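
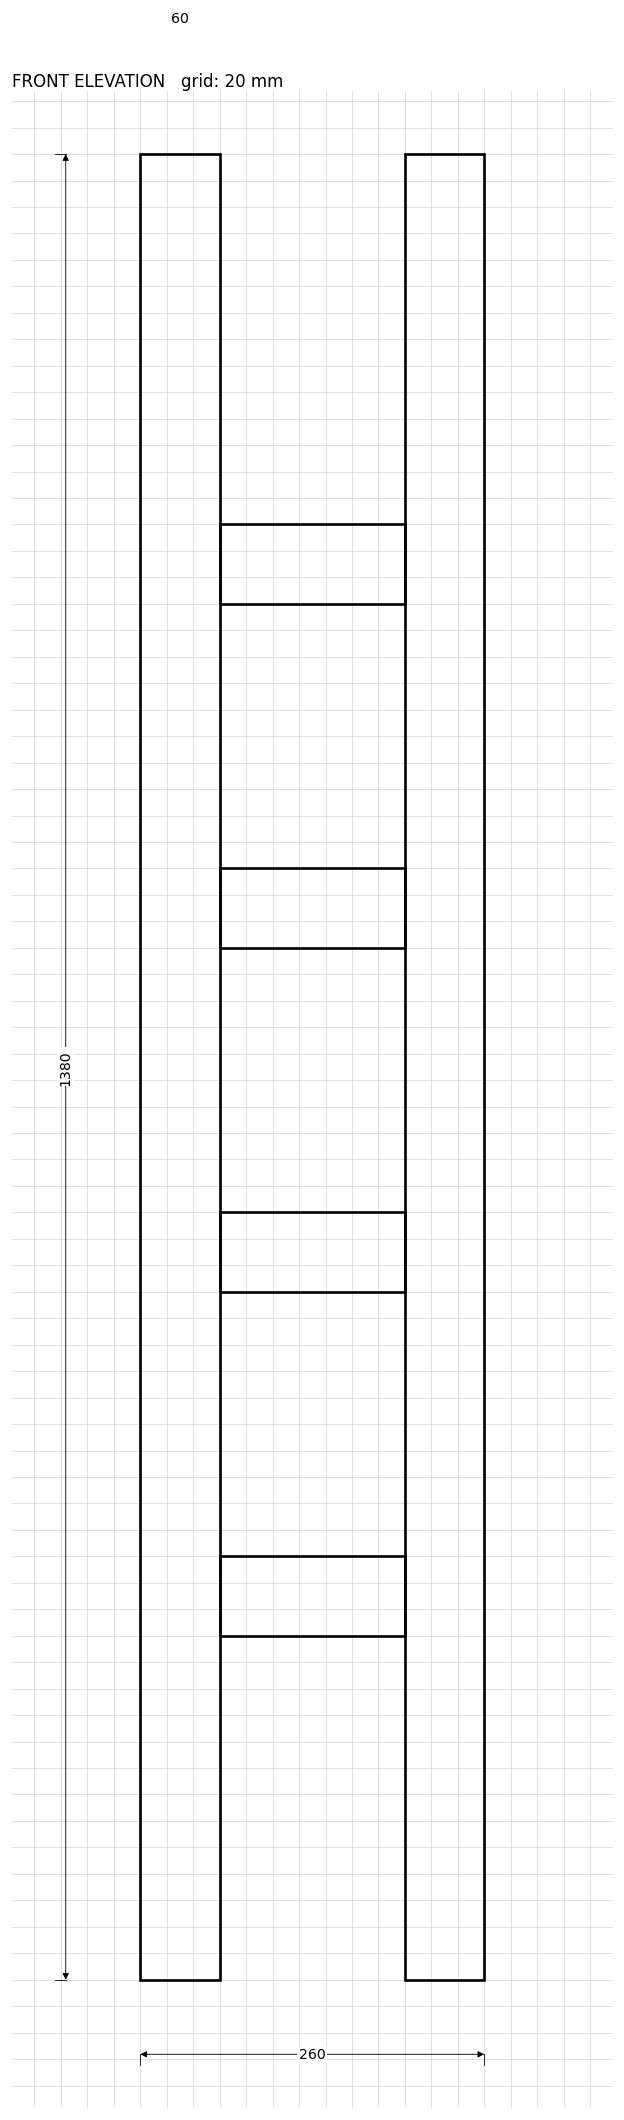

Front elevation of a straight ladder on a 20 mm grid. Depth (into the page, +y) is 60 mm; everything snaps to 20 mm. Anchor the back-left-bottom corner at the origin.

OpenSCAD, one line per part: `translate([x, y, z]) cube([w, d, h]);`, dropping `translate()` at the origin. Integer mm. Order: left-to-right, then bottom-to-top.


cube([60, 60, 1380]);
translate([60, 0, 260]) cube([140, 60, 60]);
translate([60, 0, 520]) cube([140, 60, 60]);
translate([60, 0, 780]) cube([140, 60, 60]);
translate([60, 0, 1040]) cube([140, 60, 60]);
translate([200, 0, 0]) cube([60, 60, 1380]);


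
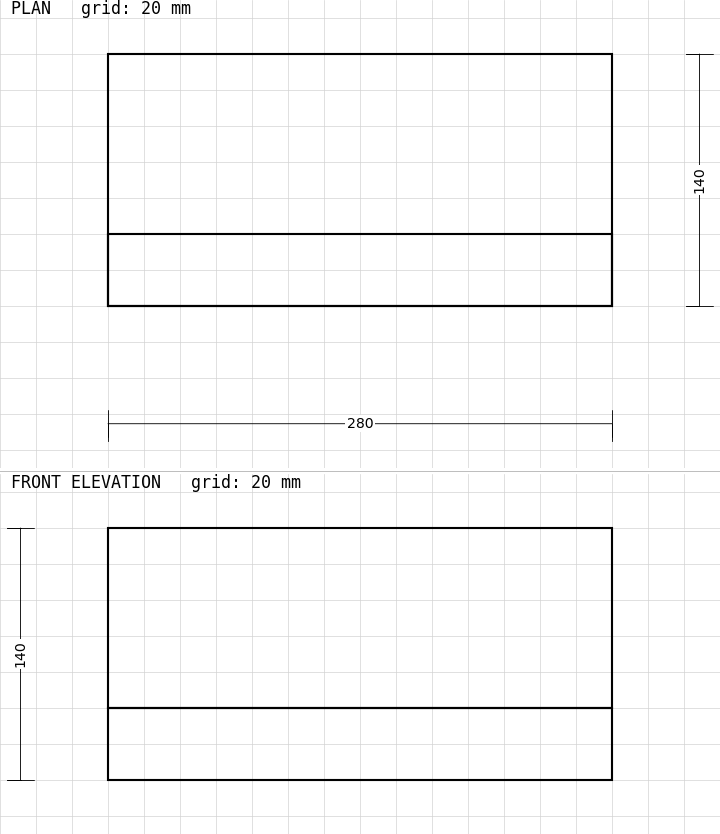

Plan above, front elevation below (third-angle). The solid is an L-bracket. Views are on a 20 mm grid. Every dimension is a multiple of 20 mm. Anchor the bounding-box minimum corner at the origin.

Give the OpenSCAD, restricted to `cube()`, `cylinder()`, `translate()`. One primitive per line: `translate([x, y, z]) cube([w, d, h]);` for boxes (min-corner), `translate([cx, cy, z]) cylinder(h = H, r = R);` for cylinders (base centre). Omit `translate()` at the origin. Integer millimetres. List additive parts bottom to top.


cube([280, 140, 40]);
translate([0, 0, 40]) cube([280, 40, 100]);


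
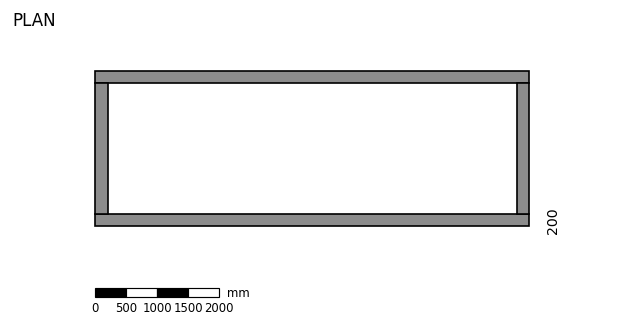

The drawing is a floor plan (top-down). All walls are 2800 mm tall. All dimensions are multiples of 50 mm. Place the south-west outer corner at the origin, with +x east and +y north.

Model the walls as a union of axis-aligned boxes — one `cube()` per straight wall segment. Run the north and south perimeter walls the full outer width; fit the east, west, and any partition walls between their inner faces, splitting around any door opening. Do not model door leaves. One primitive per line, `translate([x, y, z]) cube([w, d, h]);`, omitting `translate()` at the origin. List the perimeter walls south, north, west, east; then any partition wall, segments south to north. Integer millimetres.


cube([7000, 200, 2800]);
translate([0, 2300, 0]) cube([7000, 200, 2800]);
translate([0, 200, 0]) cube([200, 2100, 2800]);
translate([6800, 200, 0]) cube([200, 2100, 2800]);


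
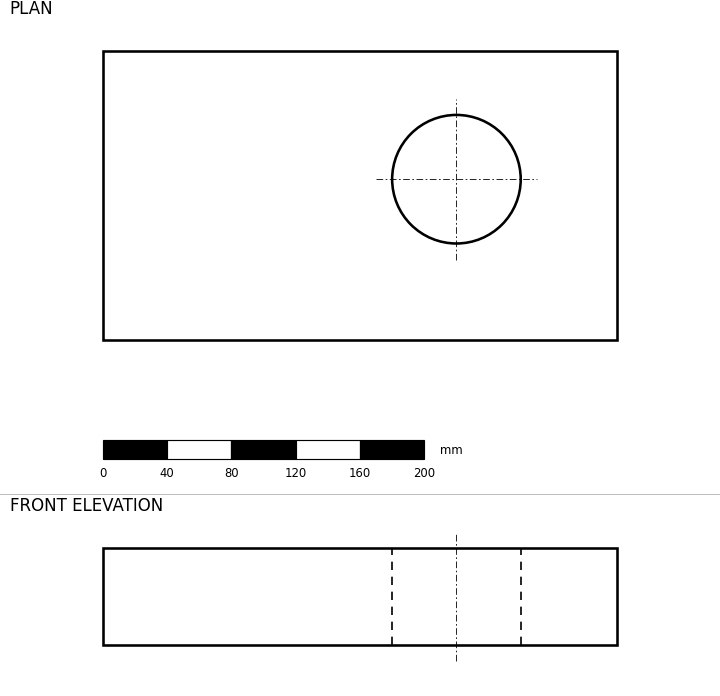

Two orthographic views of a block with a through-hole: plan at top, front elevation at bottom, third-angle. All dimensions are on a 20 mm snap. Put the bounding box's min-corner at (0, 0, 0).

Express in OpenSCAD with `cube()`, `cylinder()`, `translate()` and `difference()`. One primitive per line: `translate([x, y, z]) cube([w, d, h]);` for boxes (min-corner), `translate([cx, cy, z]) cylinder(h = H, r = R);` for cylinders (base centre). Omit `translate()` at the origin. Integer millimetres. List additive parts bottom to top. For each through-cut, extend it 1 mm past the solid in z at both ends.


difference() {
  cube([320, 180, 60]);
  translate([220, 100, -1]) cylinder(h = 62, r = 40);
}


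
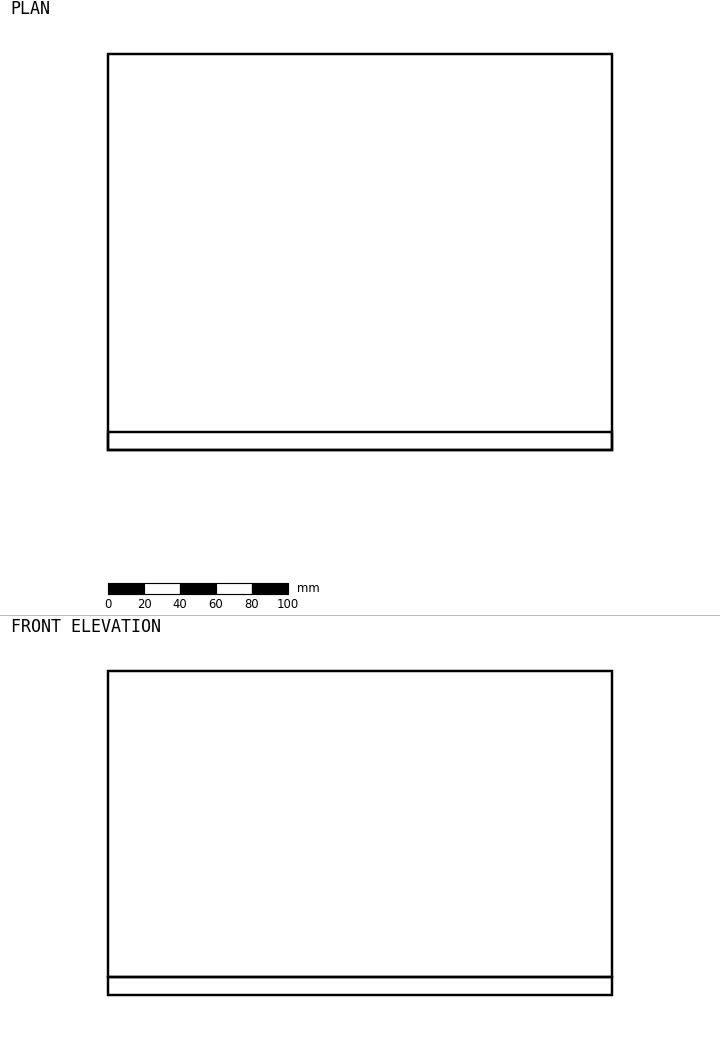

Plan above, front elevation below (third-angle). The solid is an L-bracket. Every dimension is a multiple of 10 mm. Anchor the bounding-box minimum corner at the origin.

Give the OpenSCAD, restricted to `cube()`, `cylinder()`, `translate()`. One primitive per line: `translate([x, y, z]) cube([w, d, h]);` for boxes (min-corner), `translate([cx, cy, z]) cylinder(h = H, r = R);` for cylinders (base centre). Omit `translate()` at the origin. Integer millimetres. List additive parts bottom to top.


cube([280, 220, 10]);
translate([0, 0, 10]) cube([280, 10, 170]);


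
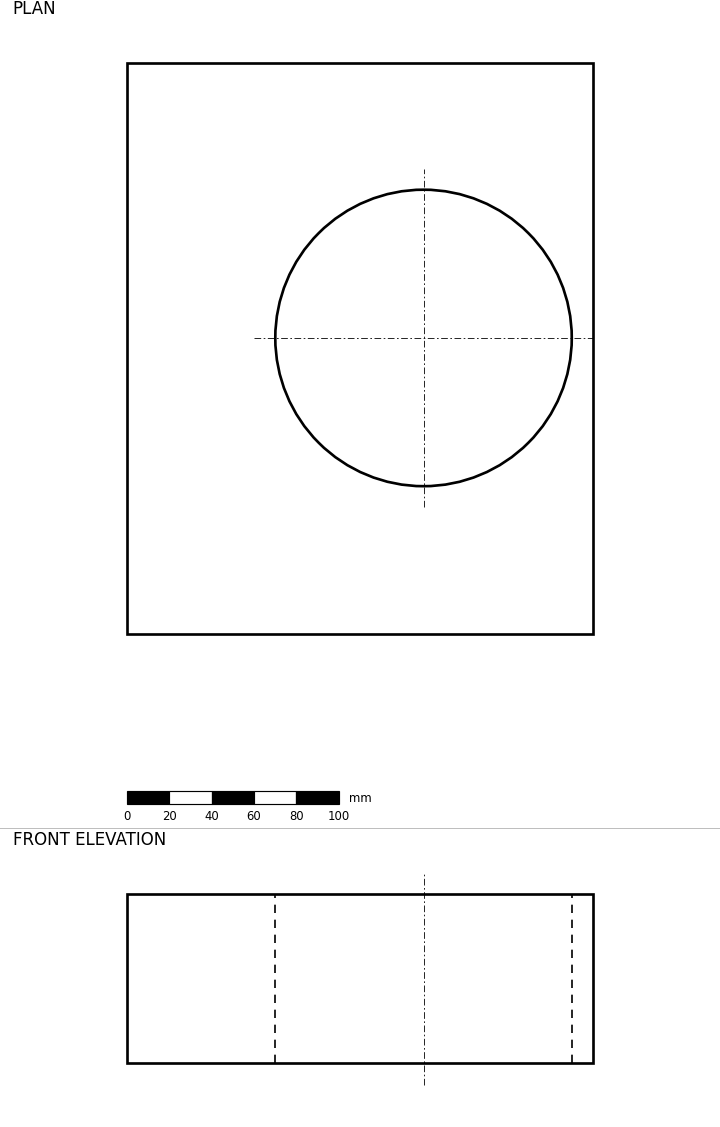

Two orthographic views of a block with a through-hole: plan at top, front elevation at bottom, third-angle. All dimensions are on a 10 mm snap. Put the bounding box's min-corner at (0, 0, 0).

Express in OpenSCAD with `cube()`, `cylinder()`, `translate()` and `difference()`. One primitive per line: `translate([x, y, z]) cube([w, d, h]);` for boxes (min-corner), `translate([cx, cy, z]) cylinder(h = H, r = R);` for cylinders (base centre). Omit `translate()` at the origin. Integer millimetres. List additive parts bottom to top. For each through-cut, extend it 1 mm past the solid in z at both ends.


difference() {
  cube([220, 270, 80]);
  translate([140, 140, -1]) cylinder(h = 82, r = 70);
}


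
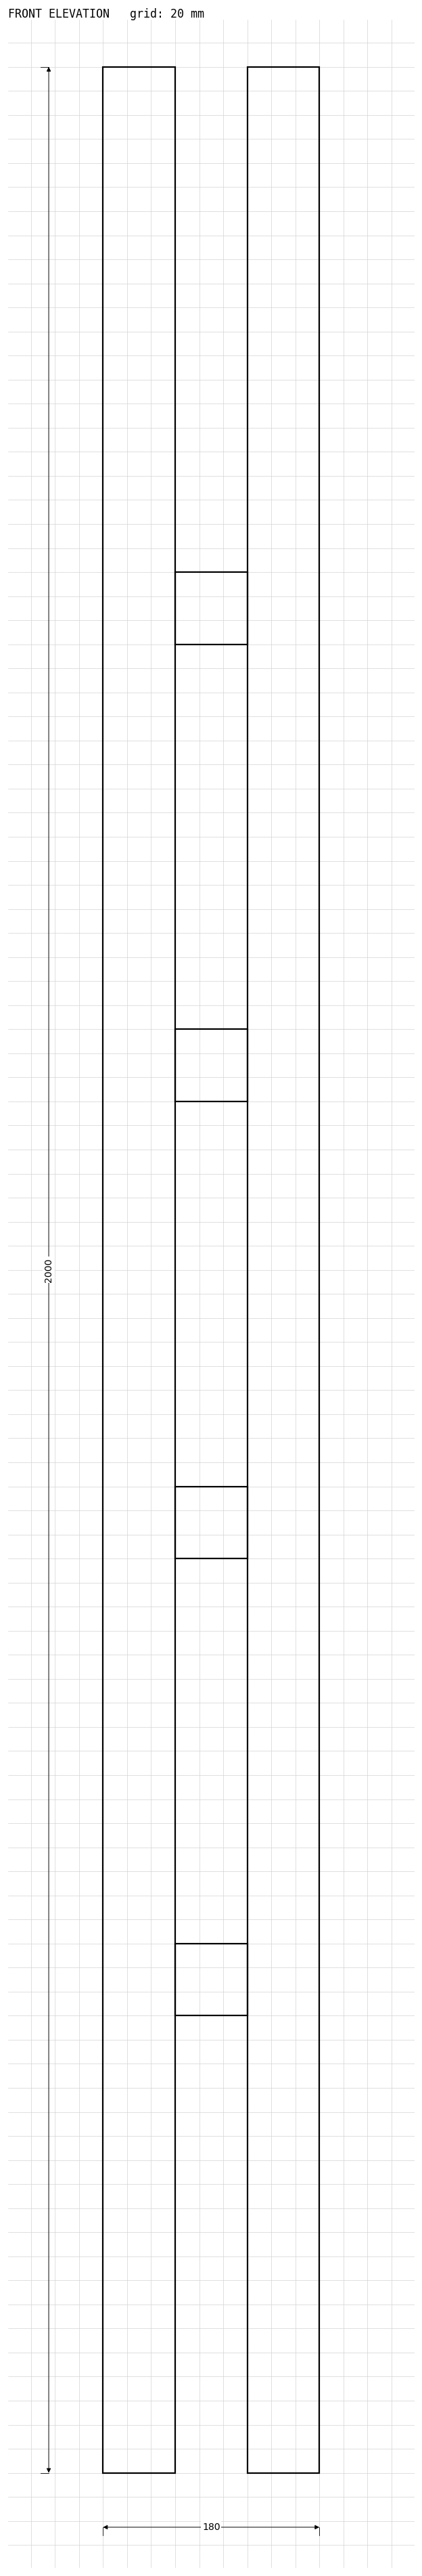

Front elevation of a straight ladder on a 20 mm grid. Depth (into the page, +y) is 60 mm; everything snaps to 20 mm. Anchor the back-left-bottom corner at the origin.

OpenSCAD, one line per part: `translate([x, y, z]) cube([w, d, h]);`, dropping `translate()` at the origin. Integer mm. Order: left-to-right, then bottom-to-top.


cube([60, 60, 2000]);
translate([60, 0, 380]) cube([60, 60, 60]);
translate([60, 0, 760]) cube([60, 60, 60]);
translate([60, 0, 1140]) cube([60, 60, 60]);
translate([60, 0, 1520]) cube([60, 60, 60]);
translate([120, 0, 0]) cube([60, 60, 2000]);


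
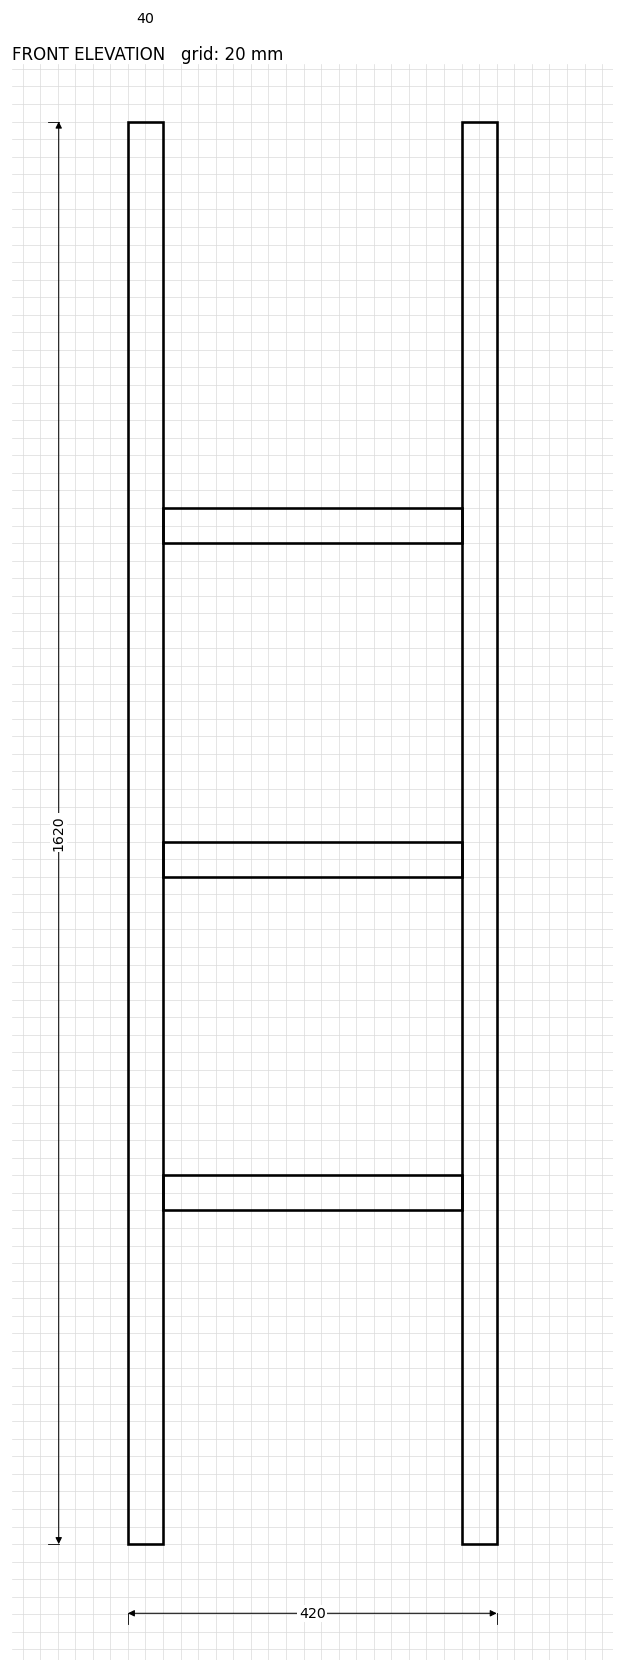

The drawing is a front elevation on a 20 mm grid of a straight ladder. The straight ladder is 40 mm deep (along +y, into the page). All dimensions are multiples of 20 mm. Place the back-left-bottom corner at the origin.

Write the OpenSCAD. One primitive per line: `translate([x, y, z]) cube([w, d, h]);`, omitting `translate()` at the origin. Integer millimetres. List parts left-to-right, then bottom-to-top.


cube([40, 40, 1620]);
translate([40, 0, 380]) cube([340, 40, 40]);
translate([40, 0, 760]) cube([340, 40, 40]);
translate([40, 0, 1140]) cube([340, 40, 40]);
translate([380, 0, 0]) cube([40, 40, 1620]);


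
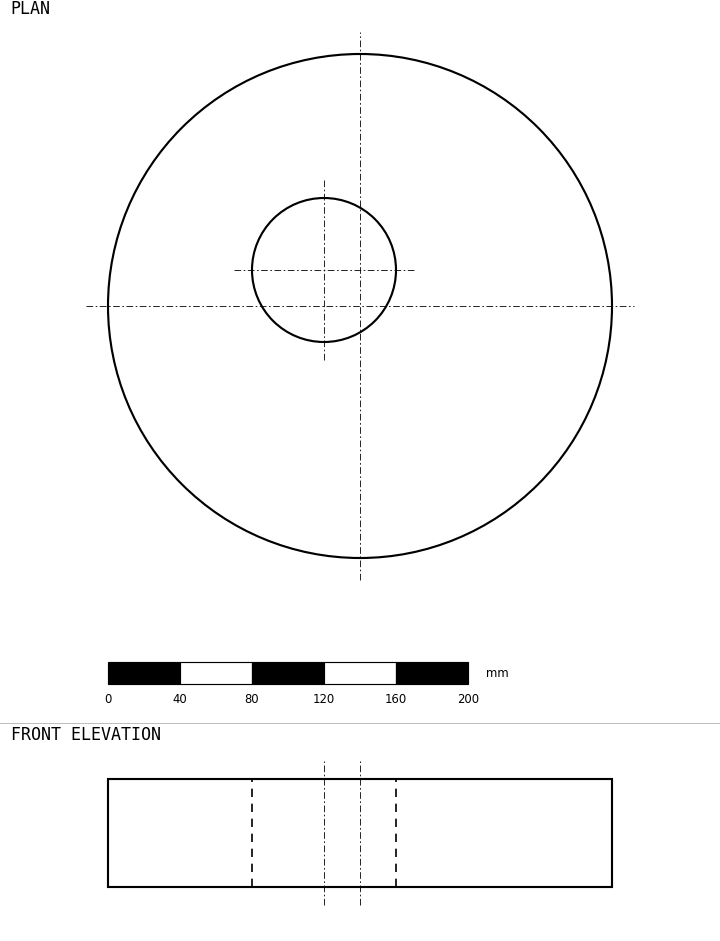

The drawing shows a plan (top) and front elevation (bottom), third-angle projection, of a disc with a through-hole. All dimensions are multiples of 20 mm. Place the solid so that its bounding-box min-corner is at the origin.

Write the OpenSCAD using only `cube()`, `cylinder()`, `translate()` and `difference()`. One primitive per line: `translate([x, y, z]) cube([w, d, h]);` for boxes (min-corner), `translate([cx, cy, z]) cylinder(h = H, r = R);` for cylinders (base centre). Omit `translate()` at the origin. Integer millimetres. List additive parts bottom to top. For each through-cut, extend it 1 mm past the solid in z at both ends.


difference() {
  translate([140, 140, 0]) cylinder(h = 60, r = 140);
  translate([120, 160, -1]) cylinder(h = 62, r = 40);
}


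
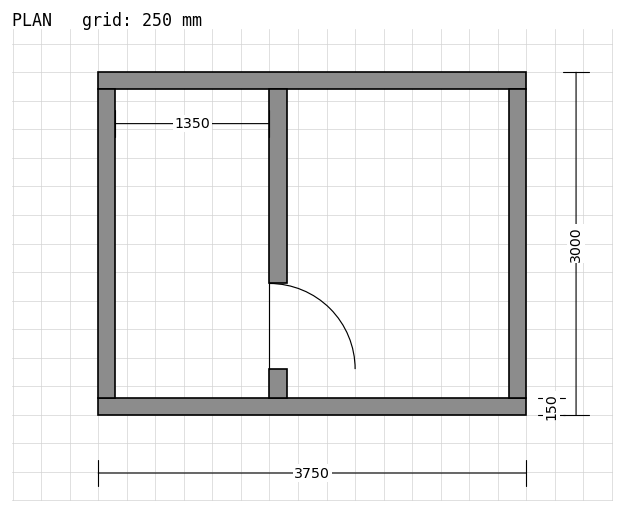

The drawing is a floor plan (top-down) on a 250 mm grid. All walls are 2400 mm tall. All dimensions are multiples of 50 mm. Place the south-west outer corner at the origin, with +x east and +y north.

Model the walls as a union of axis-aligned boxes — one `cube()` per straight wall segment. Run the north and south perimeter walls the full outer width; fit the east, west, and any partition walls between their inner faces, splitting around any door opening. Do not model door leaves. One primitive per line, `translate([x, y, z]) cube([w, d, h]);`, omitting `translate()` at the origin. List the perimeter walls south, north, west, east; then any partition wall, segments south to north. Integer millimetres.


cube([3750, 150, 2400]);
translate([0, 2850, 0]) cube([3750, 150, 2400]);
translate([0, 150, 0]) cube([150, 2700, 2400]);
translate([3600, 150, 0]) cube([150, 2700, 2400]);
translate([1500, 150, 0]) cube([150, 250, 2400]);
translate([1500, 1150, 0]) cube([150, 1700, 2400]);


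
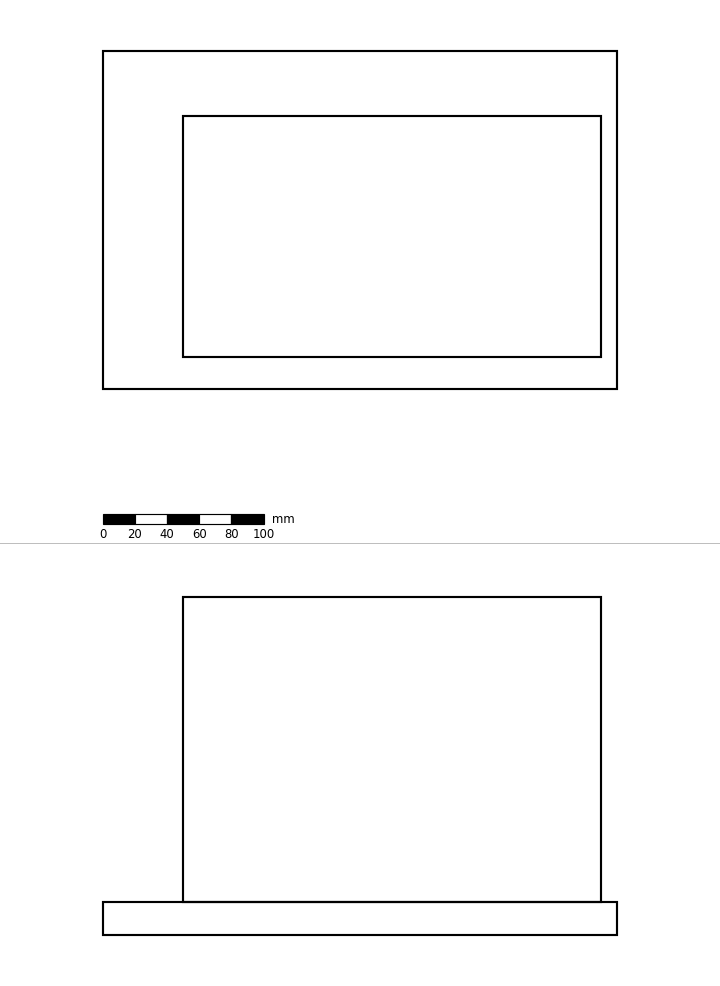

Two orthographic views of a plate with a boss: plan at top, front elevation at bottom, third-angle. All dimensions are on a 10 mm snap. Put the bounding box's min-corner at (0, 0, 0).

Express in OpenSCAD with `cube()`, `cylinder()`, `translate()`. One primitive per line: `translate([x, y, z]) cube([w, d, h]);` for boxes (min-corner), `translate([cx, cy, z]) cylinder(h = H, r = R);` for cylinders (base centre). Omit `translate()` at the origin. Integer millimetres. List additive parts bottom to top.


cube([320, 210, 20]);
translate([50, 20, 20]) cube([260, 150, 190]);


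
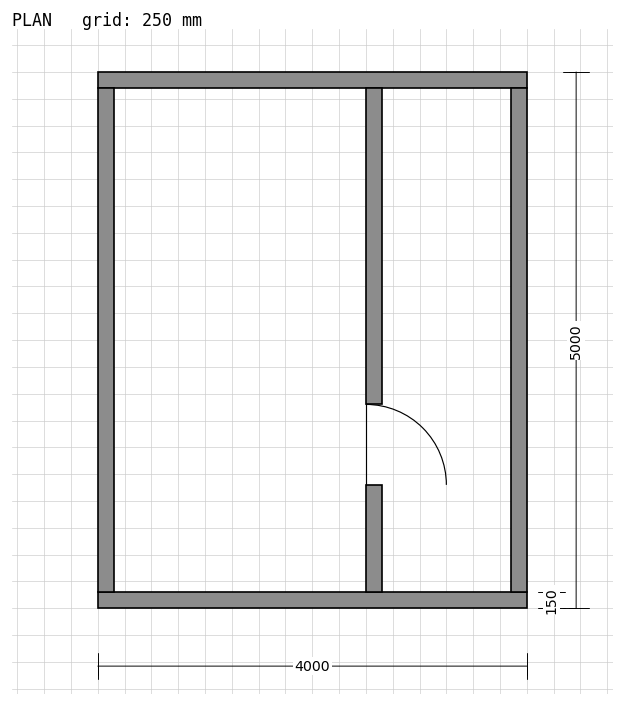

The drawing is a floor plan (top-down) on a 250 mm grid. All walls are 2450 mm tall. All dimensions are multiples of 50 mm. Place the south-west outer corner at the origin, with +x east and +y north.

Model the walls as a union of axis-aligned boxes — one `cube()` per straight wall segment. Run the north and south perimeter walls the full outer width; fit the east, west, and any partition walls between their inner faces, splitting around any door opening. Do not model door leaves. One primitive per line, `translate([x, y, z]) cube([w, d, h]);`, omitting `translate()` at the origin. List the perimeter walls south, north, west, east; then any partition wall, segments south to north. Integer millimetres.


cube([4000, 150, 2450]);
translate([0, 4850, 0]) cube([4000, 150, 2450]);
translate([0, 150, 0]) cube([150, 4700, 2450]);
translate([3850, 150, 0]) cube([150, 4700, 2450]);
translate([2500, 150, 0]) cube([150, 1000, 2450]);
translate([2500, 1900, 0]) cube([150, 2950, 2450]);


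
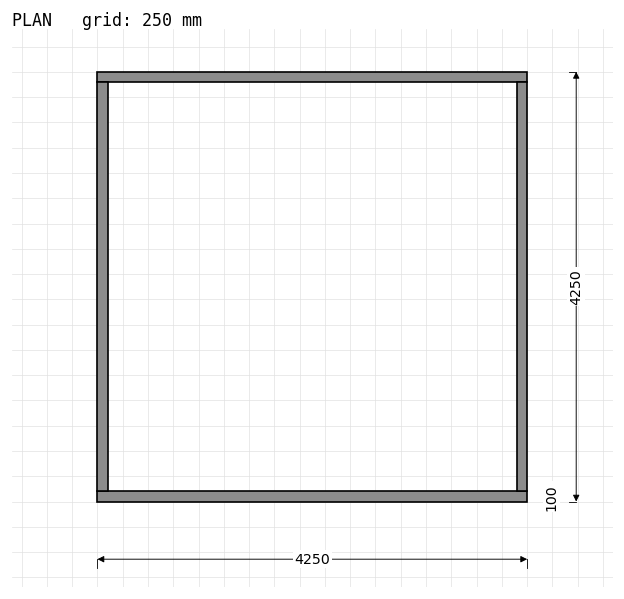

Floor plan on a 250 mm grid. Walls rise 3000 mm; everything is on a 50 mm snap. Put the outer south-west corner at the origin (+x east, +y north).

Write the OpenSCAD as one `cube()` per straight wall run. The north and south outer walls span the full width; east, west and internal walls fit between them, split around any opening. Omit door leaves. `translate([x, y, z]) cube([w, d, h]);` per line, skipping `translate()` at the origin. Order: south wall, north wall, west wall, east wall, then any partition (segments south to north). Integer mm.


cube([4250, 100, 3000]);
translate([0, 4150, 0]) cube([4250, 100, 3000]);
translate([0, 100, 0]) cube([100, 4050, 3000]);
translate([4150, 100, 0]) cube([100, 4050, 3000]);


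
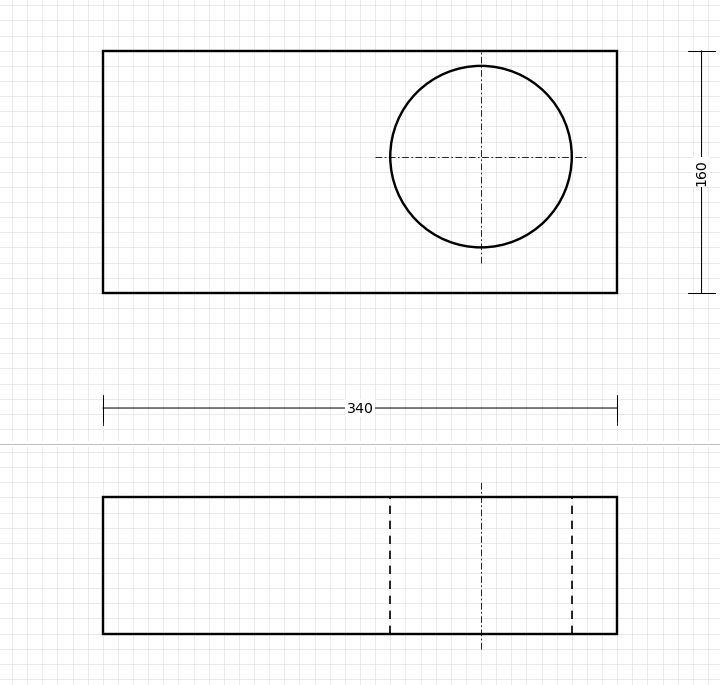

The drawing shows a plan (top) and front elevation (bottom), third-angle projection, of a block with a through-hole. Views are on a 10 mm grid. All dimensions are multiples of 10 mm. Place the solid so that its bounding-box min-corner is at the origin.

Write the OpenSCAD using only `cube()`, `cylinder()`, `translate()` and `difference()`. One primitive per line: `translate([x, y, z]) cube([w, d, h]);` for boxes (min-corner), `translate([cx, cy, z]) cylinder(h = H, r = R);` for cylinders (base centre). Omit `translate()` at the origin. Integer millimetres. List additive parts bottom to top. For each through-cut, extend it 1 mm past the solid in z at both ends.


difference() {
  cube([340, 160, 90]);
  translate([250, 90, -1]) cylinder(h = 92, r = 60);
}


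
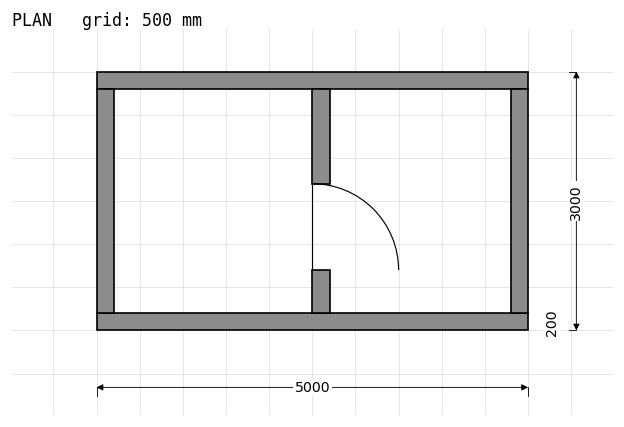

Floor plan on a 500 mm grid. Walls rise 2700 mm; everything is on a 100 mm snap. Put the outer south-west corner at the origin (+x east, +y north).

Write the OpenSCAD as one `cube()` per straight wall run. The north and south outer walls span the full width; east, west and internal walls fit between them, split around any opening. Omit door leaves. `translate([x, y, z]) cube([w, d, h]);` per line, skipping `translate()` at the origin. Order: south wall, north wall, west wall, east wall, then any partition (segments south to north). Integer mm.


cube([5000, 200, 2700]);
translate([0, 2800, 0]) cube([5000, 200, 2700]);
translate([0, 200, 0]) cube([200, 2600, 2700]);
translate([4800, 200, 0]) cube([200, 2600, 2700]);
translate([2500, 200, 0]) cube([200, 500, 2700]);
translate([2500, 1700, 0]) cube([200, 1100, 2700]);


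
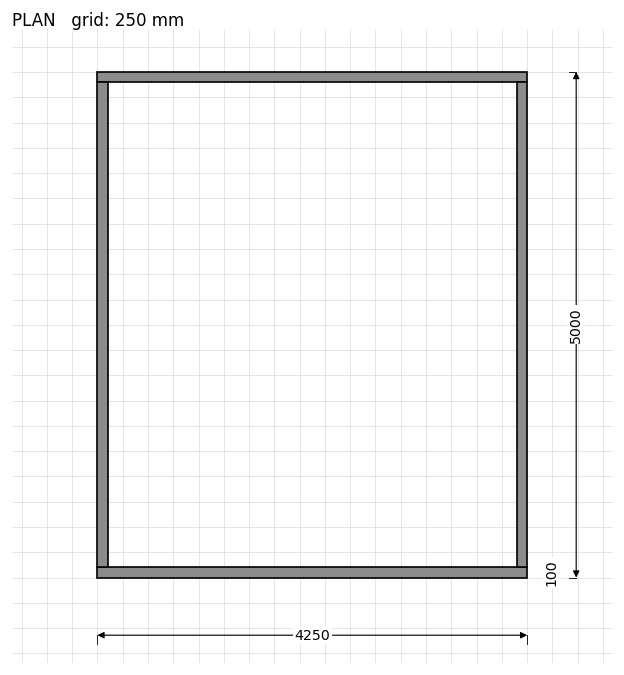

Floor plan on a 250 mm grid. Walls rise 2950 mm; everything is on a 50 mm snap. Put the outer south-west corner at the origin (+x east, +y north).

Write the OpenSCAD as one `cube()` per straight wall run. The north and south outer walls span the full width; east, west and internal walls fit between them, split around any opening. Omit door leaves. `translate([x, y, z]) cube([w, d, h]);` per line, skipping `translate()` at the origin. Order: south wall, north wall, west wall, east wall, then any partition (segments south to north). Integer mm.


cube([4250, 100, 2950]);
translate([0, 4900, 0]) cube([4250, 100, 2950]);
translate([0, 100, 0]) cube([100, 4800, 2950]);
translate([4150, 100, 0]) cube([100, 4800, 2950]);


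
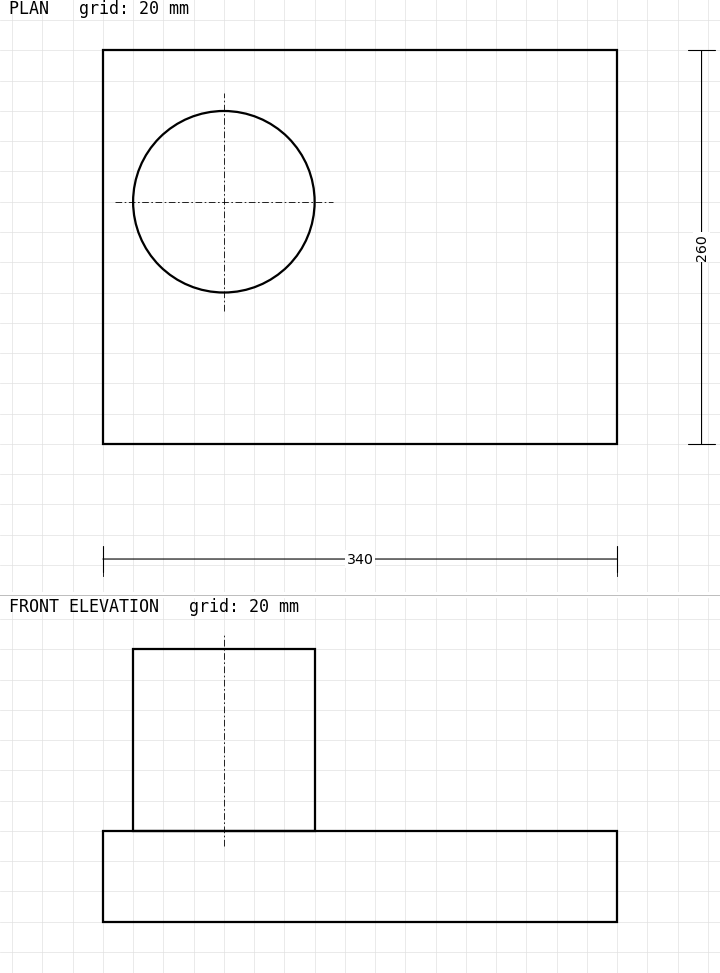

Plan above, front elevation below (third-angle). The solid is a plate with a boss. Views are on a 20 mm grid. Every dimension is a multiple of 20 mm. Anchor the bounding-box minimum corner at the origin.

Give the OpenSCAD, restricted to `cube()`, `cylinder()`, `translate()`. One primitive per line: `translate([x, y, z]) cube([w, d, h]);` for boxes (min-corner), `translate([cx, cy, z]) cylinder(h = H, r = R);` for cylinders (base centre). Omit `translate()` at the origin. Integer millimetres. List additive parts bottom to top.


cube([340, 260, 60]);
translate([80, 160, 60]) cylinder(h = 120, r = 60);


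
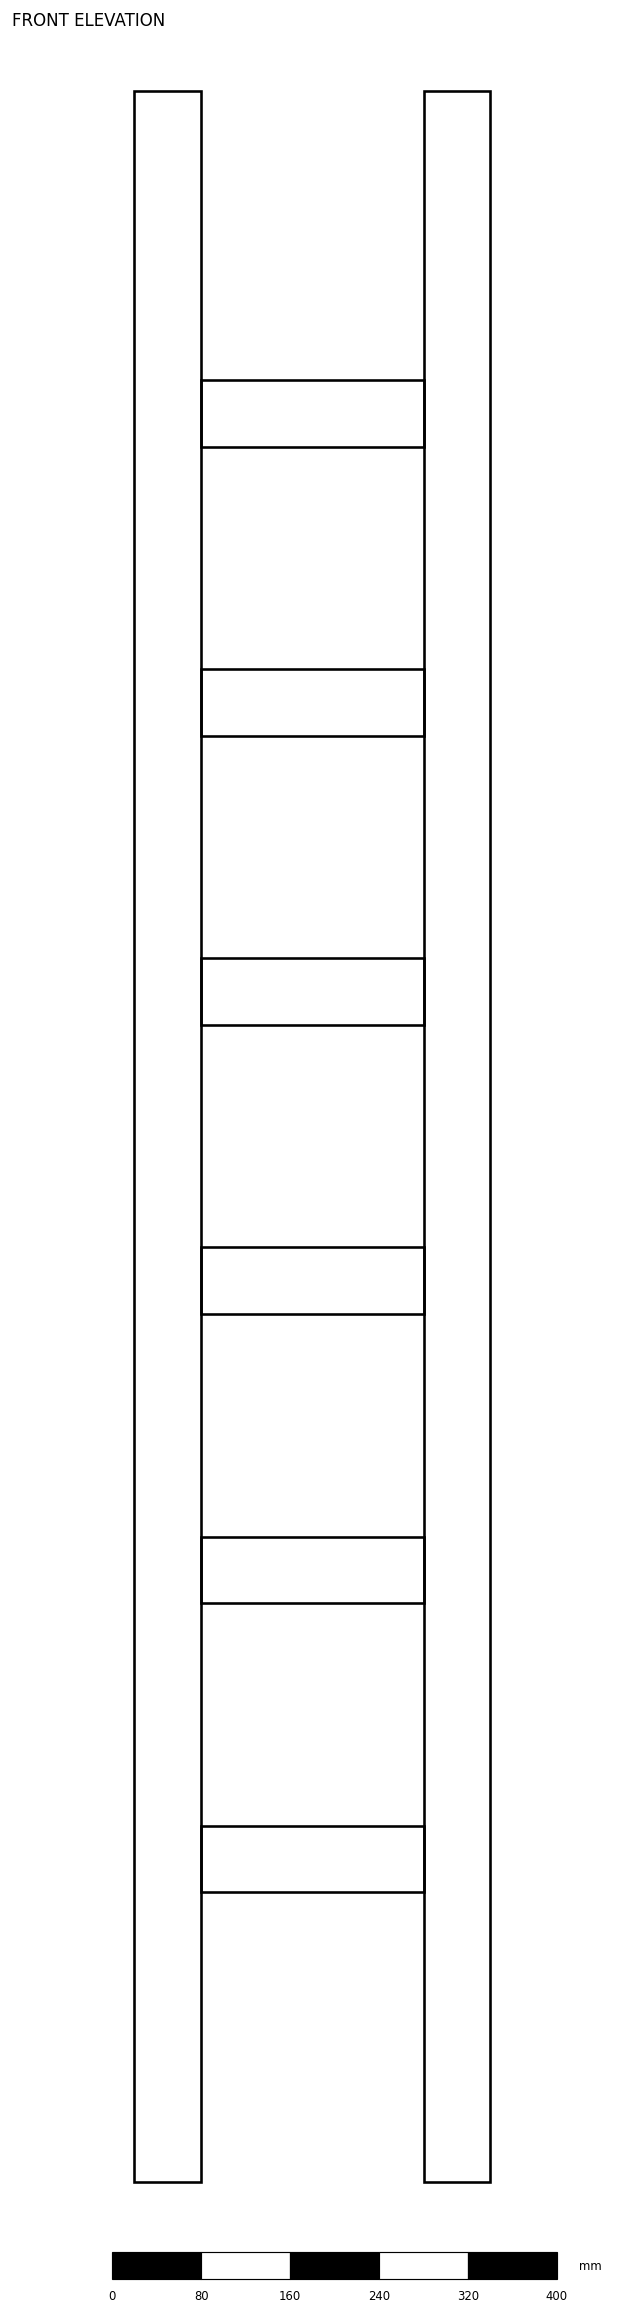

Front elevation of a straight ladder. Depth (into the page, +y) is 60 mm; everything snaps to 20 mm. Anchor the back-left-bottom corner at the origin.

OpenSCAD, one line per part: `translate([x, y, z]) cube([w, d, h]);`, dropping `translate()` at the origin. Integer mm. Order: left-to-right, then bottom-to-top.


cube([60, 60, 1880]);
translate([60, 0, 260]) cube([200, 60, 60]);
translate([60, 0, 520]) cube([200, 60, 60]);
translate([60, 0, 780]) cube([200, 60, 60]);
translate([60, 0, 1040]) cube([200, 60, 60]);
translate([60, 0, 1300]) cube([200, 60, 60]);
translate([60, 0, 1560]) cube([200, 60, 60]);
translate([260, 0, 0]) cube([60, 60, 1880]);


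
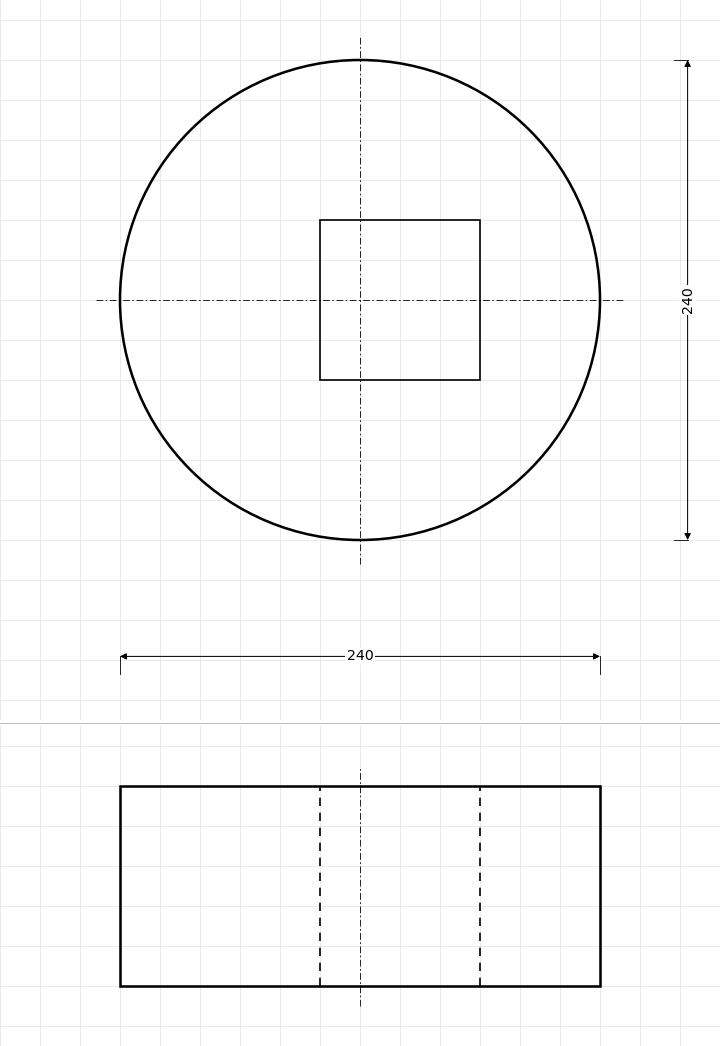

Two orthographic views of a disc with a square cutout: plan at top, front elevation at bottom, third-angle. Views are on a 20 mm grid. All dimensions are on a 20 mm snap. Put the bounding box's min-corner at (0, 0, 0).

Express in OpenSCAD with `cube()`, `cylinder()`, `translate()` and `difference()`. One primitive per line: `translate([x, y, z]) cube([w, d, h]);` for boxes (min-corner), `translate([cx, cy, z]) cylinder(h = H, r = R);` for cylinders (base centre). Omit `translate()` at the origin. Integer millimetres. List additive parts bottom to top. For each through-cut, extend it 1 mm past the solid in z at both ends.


difference() {
  translate([120, 120, 0]) cylinder(h = 100, r = 120);
  translate([100, 80, -1]) cube([80, 80, 102]);
}


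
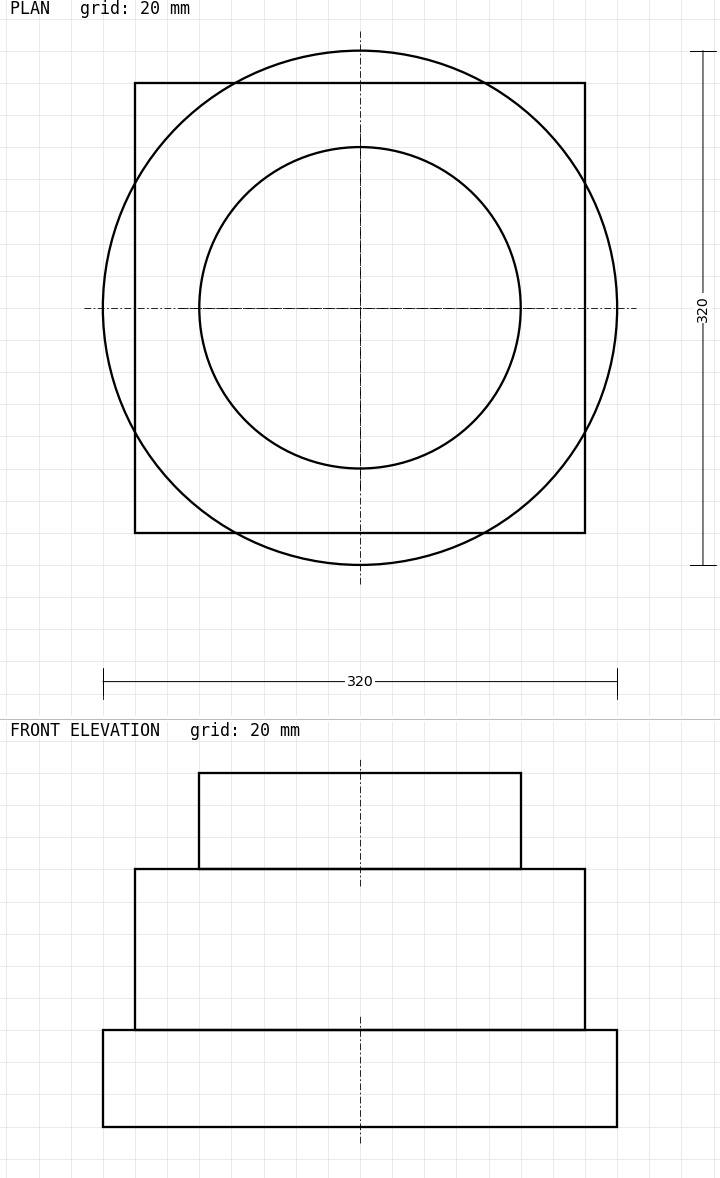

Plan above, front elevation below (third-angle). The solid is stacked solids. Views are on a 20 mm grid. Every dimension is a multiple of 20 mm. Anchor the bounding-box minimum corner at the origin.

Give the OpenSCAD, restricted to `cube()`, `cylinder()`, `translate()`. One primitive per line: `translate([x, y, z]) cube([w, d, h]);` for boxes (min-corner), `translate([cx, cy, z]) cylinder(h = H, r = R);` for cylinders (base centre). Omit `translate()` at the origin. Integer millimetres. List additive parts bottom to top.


translate([160, 160, 0]) cylinder(h = 60, r = 160);
translate([20, 20, 60]) cube([280, 280, 100]);
translate([160, 160, 160]) cylinder(h = 60, r = 100);


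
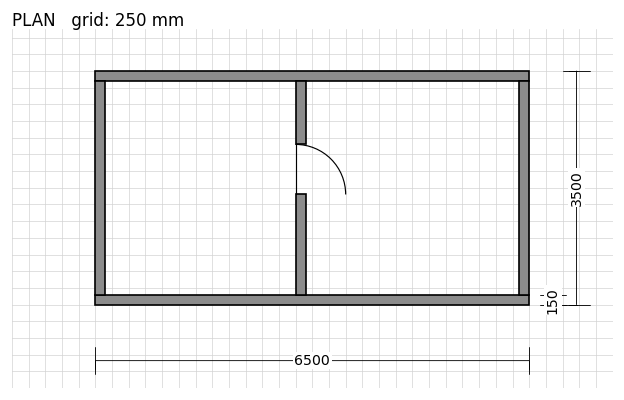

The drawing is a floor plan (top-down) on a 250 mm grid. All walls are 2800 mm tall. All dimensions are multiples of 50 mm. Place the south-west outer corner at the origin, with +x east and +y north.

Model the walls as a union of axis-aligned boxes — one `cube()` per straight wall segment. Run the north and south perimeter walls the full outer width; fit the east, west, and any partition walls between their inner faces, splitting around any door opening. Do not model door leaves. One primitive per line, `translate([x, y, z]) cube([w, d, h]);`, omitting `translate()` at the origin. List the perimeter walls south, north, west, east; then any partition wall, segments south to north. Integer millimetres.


cube([6500, 150, 2800]);
translate([0, 3350, 0]) cube([6500, 150, 2800]);
translate([0, 150, 0]) cube([150, 3200, 2800]);
translate([6350, 150, 0]) cube([150, 3200, 2800]);
translate([3000, 150, 0]) cube([150, 1500, 2800]);
translate([3000, 2400, 0]) cube([150, 950, 2800]);


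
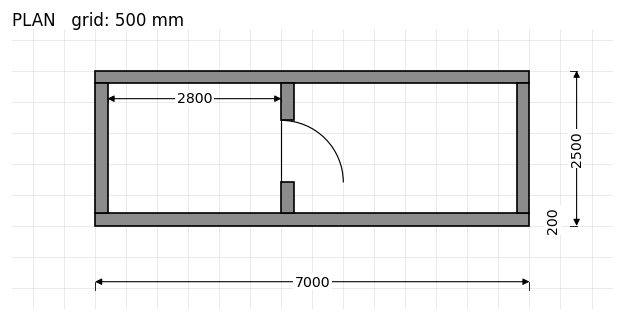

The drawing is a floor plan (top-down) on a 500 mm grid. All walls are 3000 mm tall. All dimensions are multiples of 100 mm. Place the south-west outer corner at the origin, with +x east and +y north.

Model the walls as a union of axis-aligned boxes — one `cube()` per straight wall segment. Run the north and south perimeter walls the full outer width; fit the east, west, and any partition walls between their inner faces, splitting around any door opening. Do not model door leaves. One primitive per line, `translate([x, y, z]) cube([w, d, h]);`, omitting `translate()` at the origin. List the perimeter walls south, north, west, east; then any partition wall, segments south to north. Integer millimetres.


cube([7000, 200, 3000]);
translate([0, 2300, 0]) cube([7000, 200, 3000]);
translate([0, 200, 0]) cube([200, 2100, 3000]);
translate([6800, 200, 0]) cube([200, 2100, 3000]);
translate([3000, 200, 0]) cube([200, 500, 3000]);
translate([3000, 1700, 0]) cube([200, 600, 3000]);


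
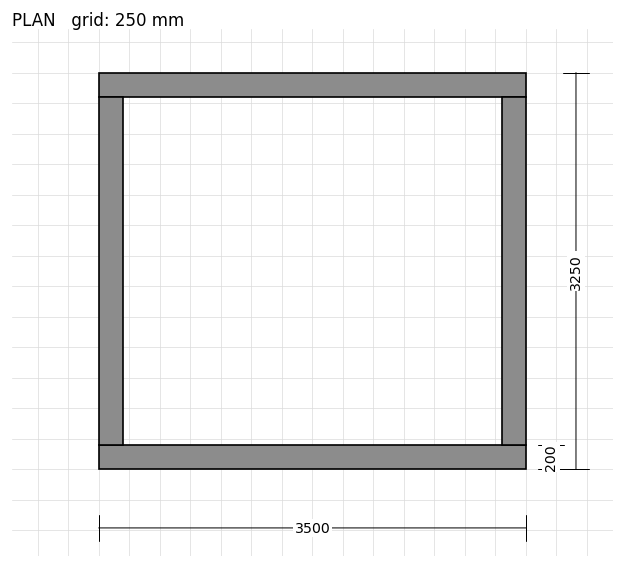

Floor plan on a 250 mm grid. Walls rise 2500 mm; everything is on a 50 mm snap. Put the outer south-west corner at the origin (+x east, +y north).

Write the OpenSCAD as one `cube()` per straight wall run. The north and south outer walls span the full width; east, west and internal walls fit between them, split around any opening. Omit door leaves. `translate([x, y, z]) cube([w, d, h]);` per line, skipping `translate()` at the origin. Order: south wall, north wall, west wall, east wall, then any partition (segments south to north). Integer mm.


cube([3500, 200, 2500]);
translate([0, 3050, 0]) cube([3500, 200, 2500]);
translate([0, 200, 0]) cube([200, 2850, 2500]);
translate([3300, 200, 0]) cube([200, 2850, 2500]);


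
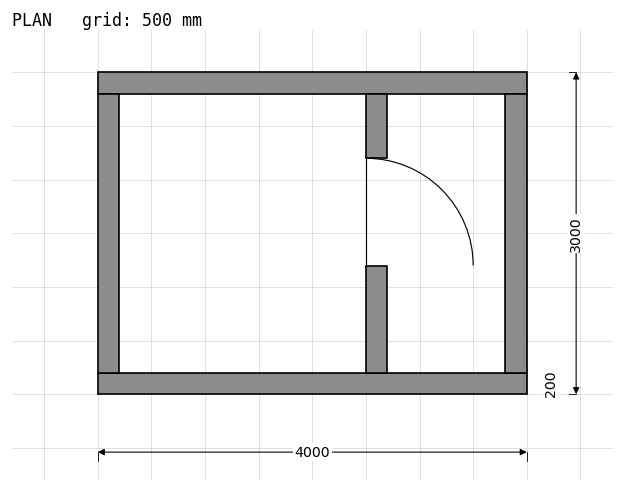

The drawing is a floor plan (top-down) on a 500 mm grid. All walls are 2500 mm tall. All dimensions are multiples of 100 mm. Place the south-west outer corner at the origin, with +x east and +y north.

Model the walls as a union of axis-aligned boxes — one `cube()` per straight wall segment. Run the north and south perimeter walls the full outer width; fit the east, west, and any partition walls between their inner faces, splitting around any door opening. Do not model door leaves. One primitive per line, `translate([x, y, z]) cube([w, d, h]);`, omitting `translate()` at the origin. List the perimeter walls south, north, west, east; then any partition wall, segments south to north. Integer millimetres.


cube([4000, 200, 2500]);
translate([0, 2800, 0]) cube([4000, 200, 2500]);
translate([0, 200, 0]) cube([200, 2600, 2500]);
translate([3800, 200, 0]) cube([200, 2600, 2500]);
translate([2500, 200, 0]) cube([200, 1000, 2500]);
translate([2500, 2200, 0]) cube([200, 600, 2500]);


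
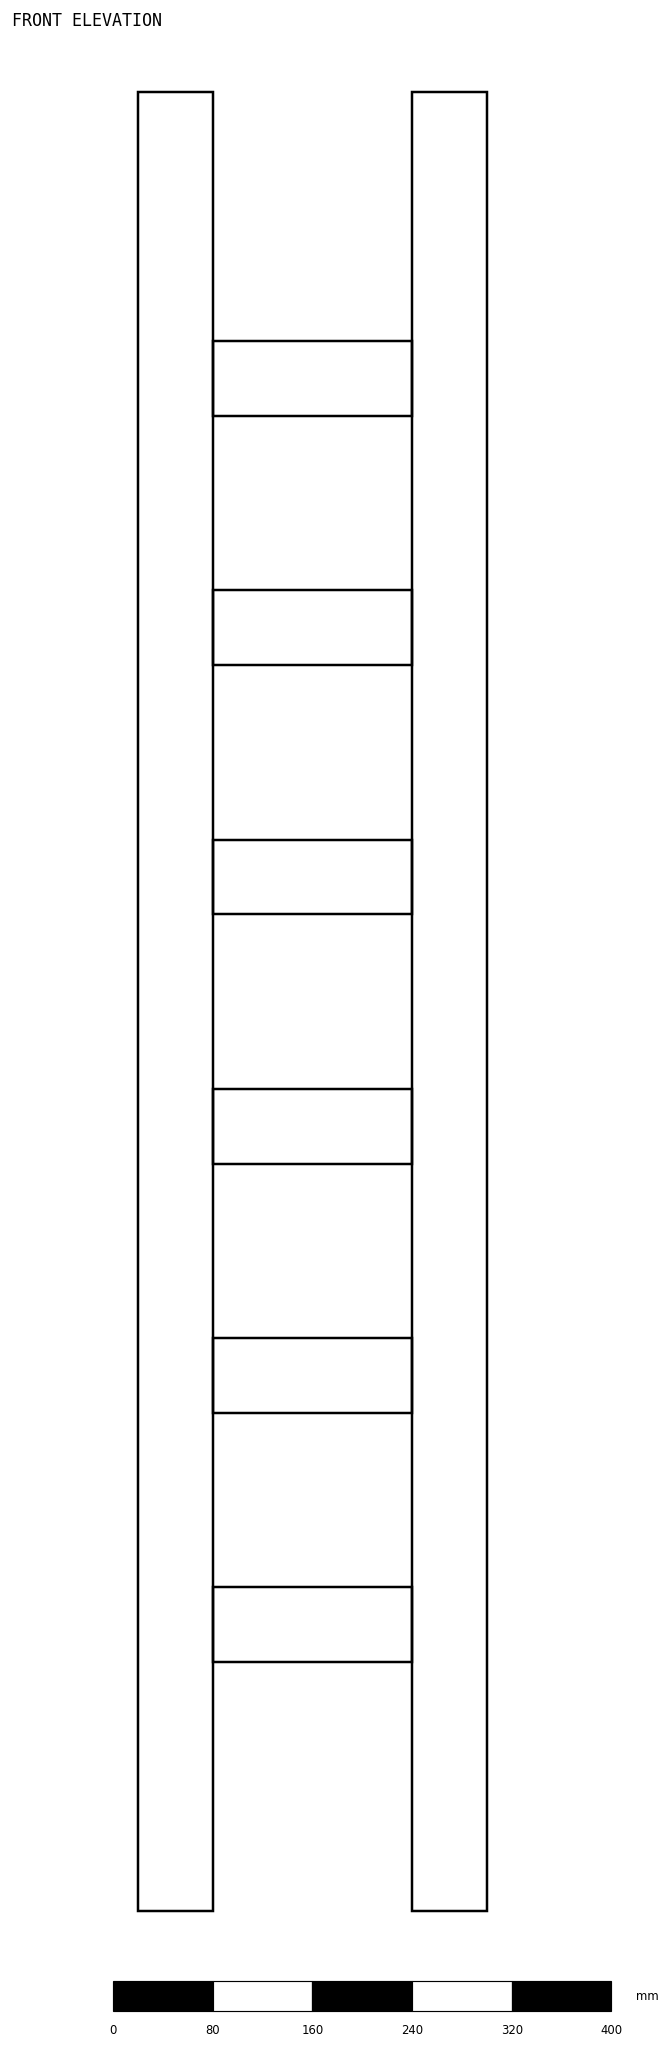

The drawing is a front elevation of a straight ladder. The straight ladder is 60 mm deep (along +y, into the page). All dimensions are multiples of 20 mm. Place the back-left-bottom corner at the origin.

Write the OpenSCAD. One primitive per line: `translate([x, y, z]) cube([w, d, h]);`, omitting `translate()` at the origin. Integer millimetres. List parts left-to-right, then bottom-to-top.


cube([60, 60, 1460]);
translate([60, 0, 200]) cube([160, 60, 60]);
translate([60, 0, 400]) cube([160, 60, 60]);
translate([60, 0, 600]) cube([160, 60, 60]);
translate([60, 0, 800]) cube([160, 60, 60]);
translate([60, 0, 1000]) cube([160, 60, 60]);
translate([60, 0, 1200]) cube([160, 60, 60]);
translate([220, 0, 0]) cube([60, 60, 1460]);


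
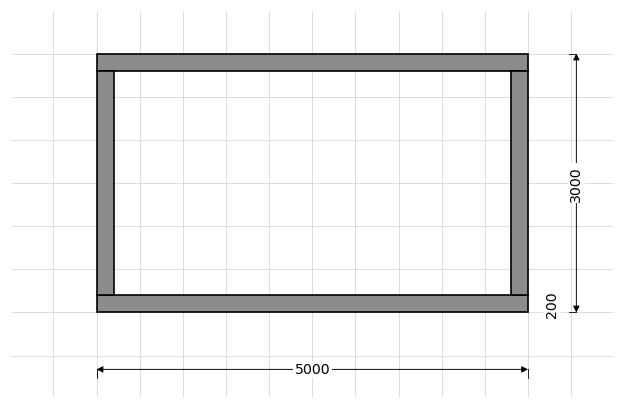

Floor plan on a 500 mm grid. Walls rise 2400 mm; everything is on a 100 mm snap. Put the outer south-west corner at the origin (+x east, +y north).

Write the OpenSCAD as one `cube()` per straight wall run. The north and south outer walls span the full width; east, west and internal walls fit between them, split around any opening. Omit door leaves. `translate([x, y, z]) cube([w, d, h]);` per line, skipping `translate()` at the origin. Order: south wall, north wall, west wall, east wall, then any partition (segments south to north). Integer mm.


cube([5000, 200, 2400]);
translate([0, 2800, 0]) cube([5000, 200, 2400]);
translate([0, 200, 0]) cube([200, 2600, 2400]);
translate([4800, 200, 0]) cube([200, 2600, 2400]);


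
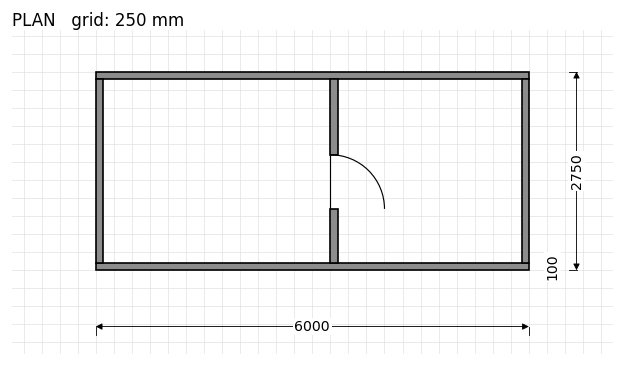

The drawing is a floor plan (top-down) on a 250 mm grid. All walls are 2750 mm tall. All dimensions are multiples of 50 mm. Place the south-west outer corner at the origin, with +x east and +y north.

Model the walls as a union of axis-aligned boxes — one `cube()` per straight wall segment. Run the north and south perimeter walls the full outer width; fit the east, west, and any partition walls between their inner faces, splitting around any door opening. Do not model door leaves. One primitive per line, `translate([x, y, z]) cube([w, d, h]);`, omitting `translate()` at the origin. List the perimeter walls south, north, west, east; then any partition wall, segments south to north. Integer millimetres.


cube([6000, 100, 2750]);
translate([0, 2650, 0]) cube([6000, 100, 2750]);
translate([0, 100, 0]) cube([100, 2550, 2750]);
translate([5900, 100, 0]) cube([100, 2550, 2750]);
translate([3250, 100, 0]) cube([100, 750, 2750]);
translate([3250, 1600, 0]) cube([100, 1050, 2750]);


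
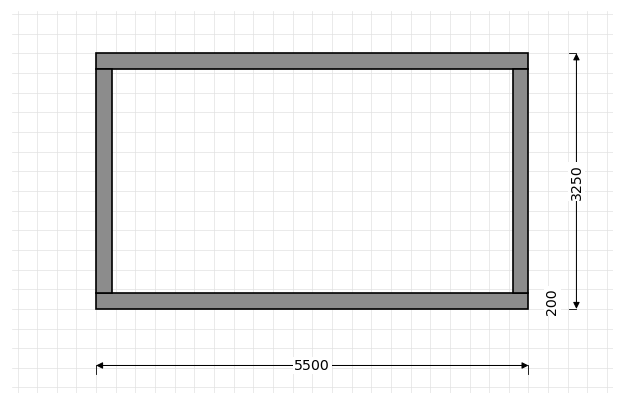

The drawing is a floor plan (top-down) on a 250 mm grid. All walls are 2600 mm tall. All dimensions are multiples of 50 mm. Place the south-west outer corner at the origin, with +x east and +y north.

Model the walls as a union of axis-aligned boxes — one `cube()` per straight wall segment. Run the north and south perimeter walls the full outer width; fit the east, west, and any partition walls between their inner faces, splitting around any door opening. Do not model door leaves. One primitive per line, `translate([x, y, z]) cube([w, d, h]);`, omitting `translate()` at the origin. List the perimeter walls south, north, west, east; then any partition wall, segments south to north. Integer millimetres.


cube([5500, 200, 2600]);
translate([0, 3050, 0]) cube([5500, 200, 2600]);
translate([0, 200, 0]) cube([200, 2850, 2600]);
translate([5300, 200, 0]) cube([200, 2850, 2600]);


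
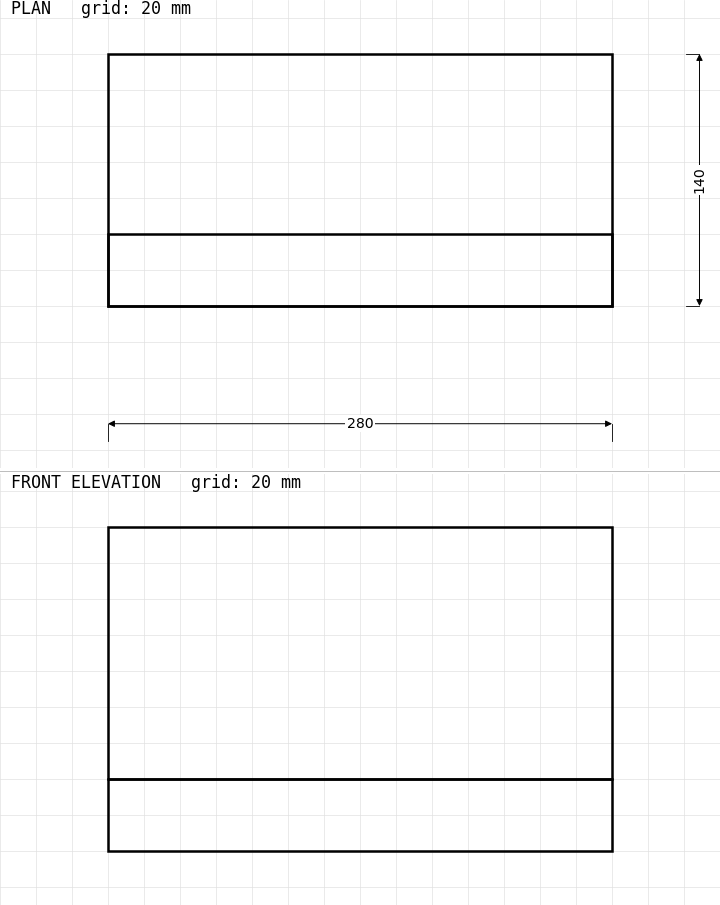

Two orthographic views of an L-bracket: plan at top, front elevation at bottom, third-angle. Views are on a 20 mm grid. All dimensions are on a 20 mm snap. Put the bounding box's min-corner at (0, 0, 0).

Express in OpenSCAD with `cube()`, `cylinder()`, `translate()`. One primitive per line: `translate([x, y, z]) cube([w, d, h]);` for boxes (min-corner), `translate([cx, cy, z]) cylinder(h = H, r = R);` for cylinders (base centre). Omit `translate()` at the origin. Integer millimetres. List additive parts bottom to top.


cube([280, 140, 40]);
translate([0, 0, 40]) cube([280, 40, 140]);


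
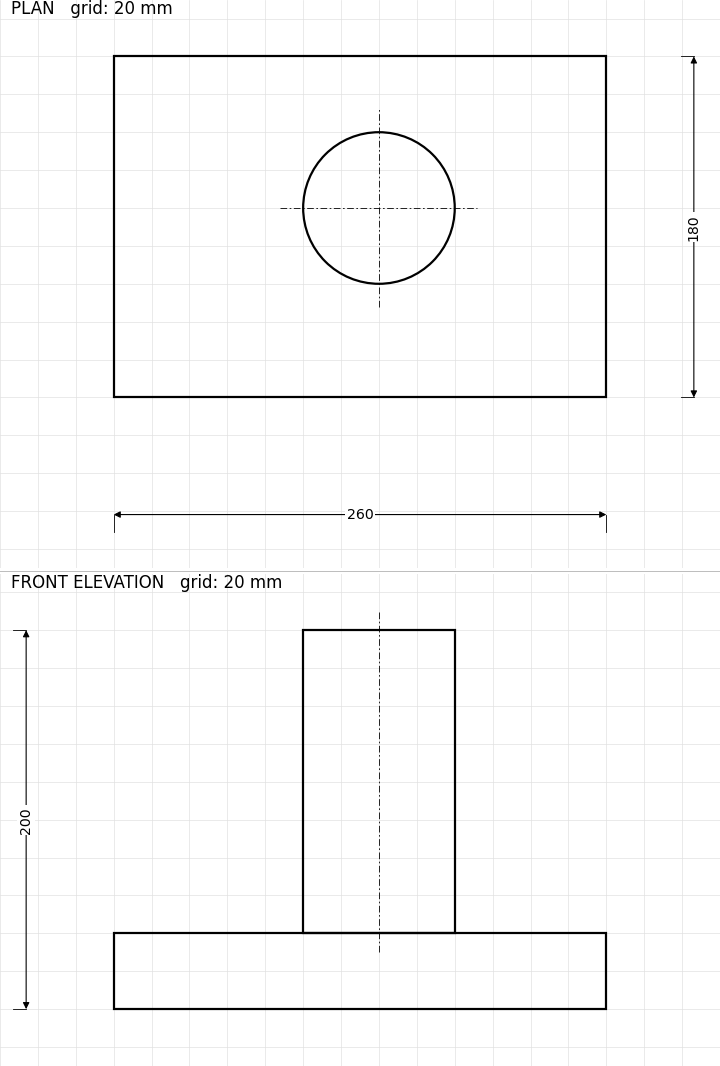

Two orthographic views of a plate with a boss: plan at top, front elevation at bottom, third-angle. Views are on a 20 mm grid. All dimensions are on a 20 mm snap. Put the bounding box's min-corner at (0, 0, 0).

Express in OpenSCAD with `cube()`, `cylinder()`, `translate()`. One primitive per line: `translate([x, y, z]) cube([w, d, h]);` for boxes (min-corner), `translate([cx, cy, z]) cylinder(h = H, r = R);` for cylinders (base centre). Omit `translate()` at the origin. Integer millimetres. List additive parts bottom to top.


cube([260, 180, 40]);
translate([140, 100, 40]) cylinder(h = 160, r = 40);


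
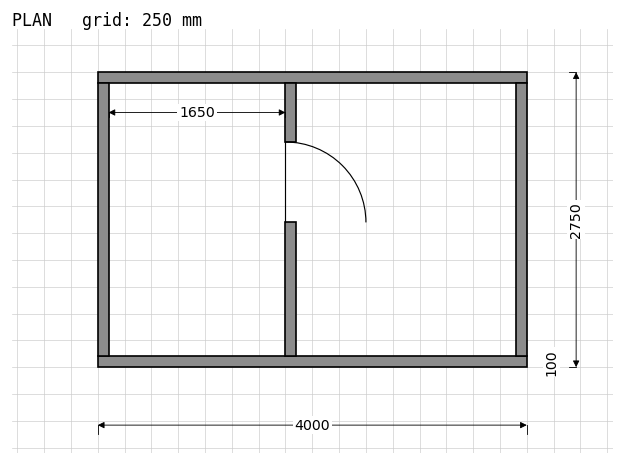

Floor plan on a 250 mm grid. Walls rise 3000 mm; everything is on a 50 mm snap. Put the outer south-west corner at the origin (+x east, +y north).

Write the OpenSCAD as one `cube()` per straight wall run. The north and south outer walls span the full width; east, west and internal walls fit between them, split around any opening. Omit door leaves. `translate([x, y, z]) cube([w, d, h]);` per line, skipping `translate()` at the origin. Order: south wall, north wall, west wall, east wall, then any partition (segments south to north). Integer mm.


cube([4000, 100, 3000]);
translate([0, 2650, 0]) cube([4000, 100, 3000]);
translate([0, 100, 0]) cube([100, 2550, 3000]);
translate([3900, 100, 0]) cube([100, 2550, 3000]);
translate([1750, 100, 0]) cube([100, 1250, 3000]);
translate([1750, 2100, 0]) cube([100, 550, 3000]);


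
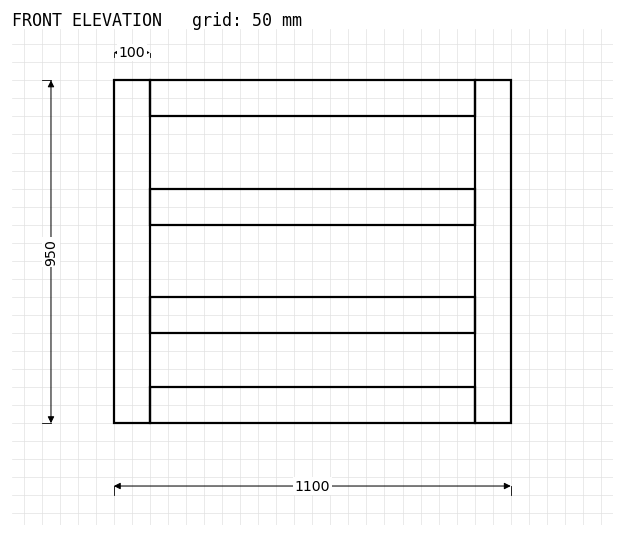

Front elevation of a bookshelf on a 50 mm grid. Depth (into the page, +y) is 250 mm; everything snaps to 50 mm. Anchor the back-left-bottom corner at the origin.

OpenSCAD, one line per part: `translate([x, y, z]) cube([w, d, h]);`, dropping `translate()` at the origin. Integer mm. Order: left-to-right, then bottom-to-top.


cube([100, 250, 950]);
translate([100, 0, 0]) cube([900, 250, 100]);
translate([100, 0, 250]) cube([900, 250, 100]);
translate([100, 0, 550]) cube([900, 250, 100]);
translate([100, 0, 850]) cube([900, 250, 100]);
translate([1000, 0, 0]) cube([100, 250, 950]);


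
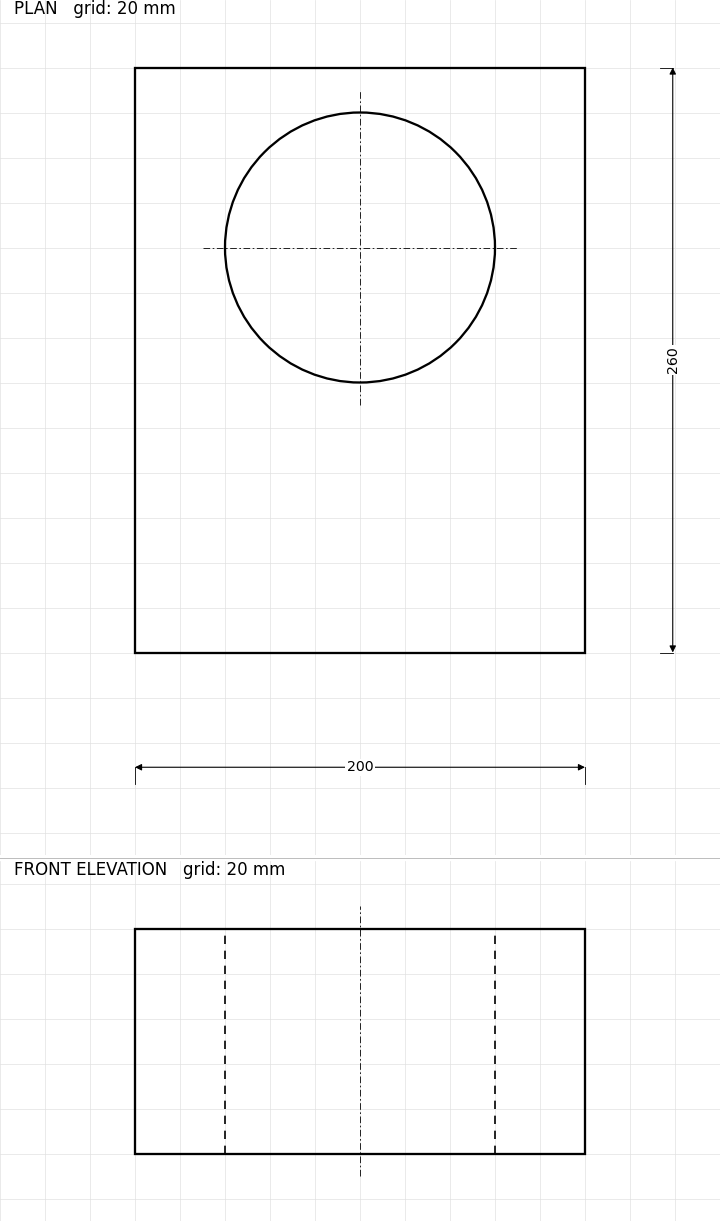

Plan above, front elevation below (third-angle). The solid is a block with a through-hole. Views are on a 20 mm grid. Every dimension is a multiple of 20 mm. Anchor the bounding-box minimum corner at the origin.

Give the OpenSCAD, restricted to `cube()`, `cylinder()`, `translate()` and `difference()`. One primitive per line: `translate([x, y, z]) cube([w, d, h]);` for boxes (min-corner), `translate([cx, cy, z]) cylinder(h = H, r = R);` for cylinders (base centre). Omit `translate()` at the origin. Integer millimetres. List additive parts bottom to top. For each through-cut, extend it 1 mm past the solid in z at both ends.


difference() {
  cube([200, 260, 100]);
  translate([100, 180, -1]) cylinder(h = 102, r = 60);
}


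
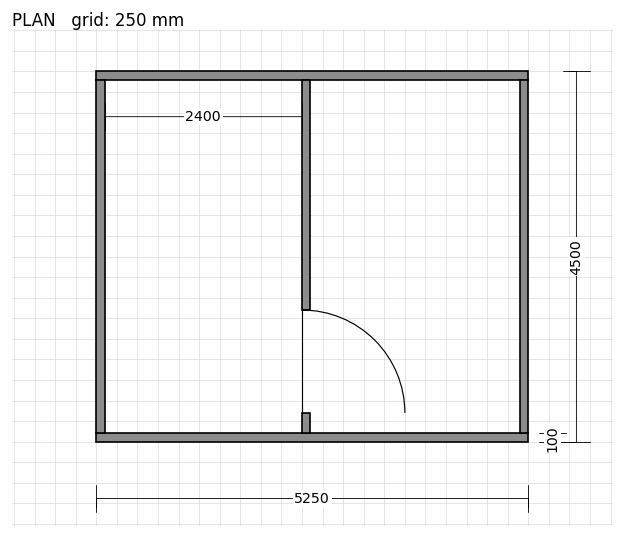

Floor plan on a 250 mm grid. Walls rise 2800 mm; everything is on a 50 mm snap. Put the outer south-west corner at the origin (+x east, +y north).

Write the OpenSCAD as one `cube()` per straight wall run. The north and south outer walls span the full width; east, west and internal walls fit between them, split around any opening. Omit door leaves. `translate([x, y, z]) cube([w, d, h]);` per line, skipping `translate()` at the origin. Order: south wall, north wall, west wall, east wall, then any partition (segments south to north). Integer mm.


cube([5250, 100, 2800]);
translate([0, 4400, 0]) cube([5250, 100, 2800]);
translate([0, 100, 0]) cube([100, 4300, 2800]);
translate([5150, 100, 0]) cube([100, 4300, 2800]);
translate([2500, 100, 0]) cube([100, 250, 2800]);
translate([2500, 1600, 0]) cube([100, 2800, 2800]);


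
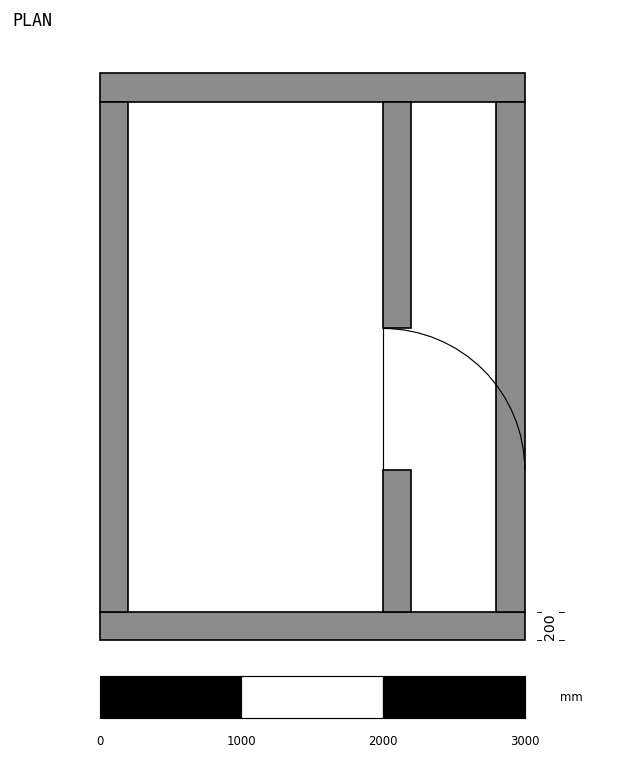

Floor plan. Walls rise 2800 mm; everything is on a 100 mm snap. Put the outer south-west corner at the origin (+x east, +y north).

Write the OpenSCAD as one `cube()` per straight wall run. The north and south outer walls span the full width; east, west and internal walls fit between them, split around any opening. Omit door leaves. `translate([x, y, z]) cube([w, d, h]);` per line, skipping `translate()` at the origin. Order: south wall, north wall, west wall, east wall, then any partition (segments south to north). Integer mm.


cube([3000, 200, 2800]);
translate([0, 3800, 0]) cube([3000, 200, 2800]);
translate([0, 200, 0]) cube([200, 3600, 2800]);
translate([2800, 200, 0]) cube([200, 3600, 2800]);
translate([2000, 200, 0]) cube([200, 1000, 2800]);
translate([2000, 2200, 0]) cube([200, 1600, 2800]);


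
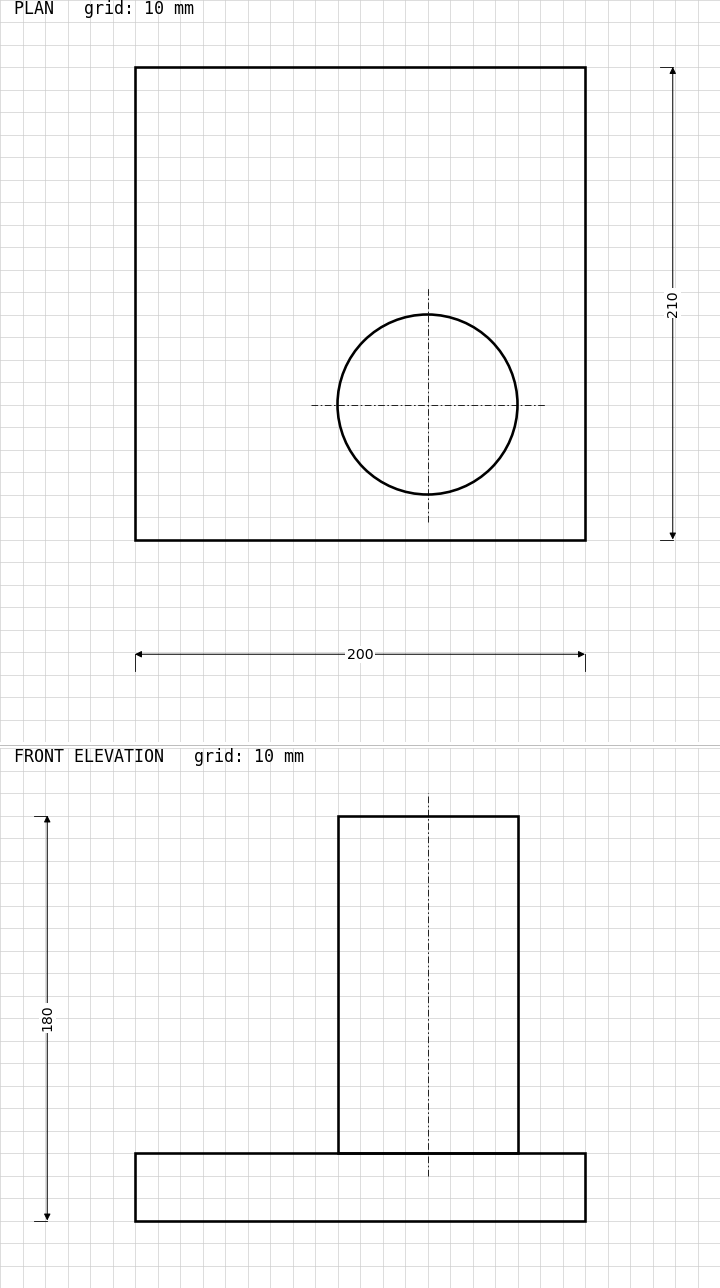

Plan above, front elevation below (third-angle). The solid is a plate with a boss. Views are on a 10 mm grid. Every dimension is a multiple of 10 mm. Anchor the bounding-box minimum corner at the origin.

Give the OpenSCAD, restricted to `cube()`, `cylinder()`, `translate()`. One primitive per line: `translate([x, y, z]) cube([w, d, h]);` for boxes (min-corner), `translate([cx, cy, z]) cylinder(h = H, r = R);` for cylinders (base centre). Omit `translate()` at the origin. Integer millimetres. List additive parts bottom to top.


cube([200, 210, 30]);
translate([130, 60, 30]) cylinder(h = 150, r = 40);
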